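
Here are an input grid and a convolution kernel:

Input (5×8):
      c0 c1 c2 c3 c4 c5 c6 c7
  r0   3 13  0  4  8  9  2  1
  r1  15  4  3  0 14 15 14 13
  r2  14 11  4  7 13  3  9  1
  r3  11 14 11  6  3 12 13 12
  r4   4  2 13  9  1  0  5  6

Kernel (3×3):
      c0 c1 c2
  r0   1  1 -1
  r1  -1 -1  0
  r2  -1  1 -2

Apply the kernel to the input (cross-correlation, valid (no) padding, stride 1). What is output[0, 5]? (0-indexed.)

-15

The receptive field on the input at this output position is [9 2 1 / 15 14 13 / 3 9 1]. Elementwise product with the kernel and sum: 9·1 + 2·1 + 1·-1 + 15·-1 + 14·-1 + 3·-1 + 9·1 + 1·-2.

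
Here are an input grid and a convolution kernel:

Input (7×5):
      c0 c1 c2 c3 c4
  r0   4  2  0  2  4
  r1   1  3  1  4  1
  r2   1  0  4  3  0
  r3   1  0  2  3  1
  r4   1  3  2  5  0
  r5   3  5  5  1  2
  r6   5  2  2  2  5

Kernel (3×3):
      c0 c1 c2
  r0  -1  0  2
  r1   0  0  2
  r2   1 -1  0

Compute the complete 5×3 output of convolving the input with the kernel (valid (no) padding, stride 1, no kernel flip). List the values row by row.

Output[0,0]: The receptive field on the input at this output position is [4 2 0 / 1 3 1 / 1 0 4]. Elementwise product with the kernel and sum: 4·-1 + 0·2 + 1·2 + 1·1 + 0·-1.
Output[0,1]: The receptive field on the input at this output position is [2 0 2 / 3 1 4 / 0 4 3]. Elementwise product with the kernel and sum: 2·-1 + 2·2 + 4·2 + 0·1 + 4·-1.

-1 6 11
10 9 0
9 13 -5
5 16 4
16 9 2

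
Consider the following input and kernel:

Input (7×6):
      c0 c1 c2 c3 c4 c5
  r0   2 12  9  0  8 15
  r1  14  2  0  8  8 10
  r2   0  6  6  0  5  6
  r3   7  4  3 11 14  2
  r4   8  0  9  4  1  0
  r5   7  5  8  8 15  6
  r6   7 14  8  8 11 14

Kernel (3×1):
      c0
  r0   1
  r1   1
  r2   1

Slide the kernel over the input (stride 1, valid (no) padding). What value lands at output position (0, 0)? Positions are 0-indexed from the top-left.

16

The receptive field on the input at this output position is [2 / 14 / 0]. Elementwise product with the kernel and sum: 2·1 + 14·1 + 0·1.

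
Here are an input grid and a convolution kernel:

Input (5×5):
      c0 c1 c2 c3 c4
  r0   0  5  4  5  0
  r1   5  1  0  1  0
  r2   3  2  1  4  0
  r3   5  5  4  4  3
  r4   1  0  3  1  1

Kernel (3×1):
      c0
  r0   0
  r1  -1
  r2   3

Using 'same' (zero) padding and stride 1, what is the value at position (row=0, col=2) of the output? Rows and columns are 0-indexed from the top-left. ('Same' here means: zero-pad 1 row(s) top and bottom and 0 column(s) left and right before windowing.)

-4

The receptive field on the zero-padded input at this output position is [0 / 4 / 0]. Elementwise product with the kernel and sum: 4·-1 + 0·3.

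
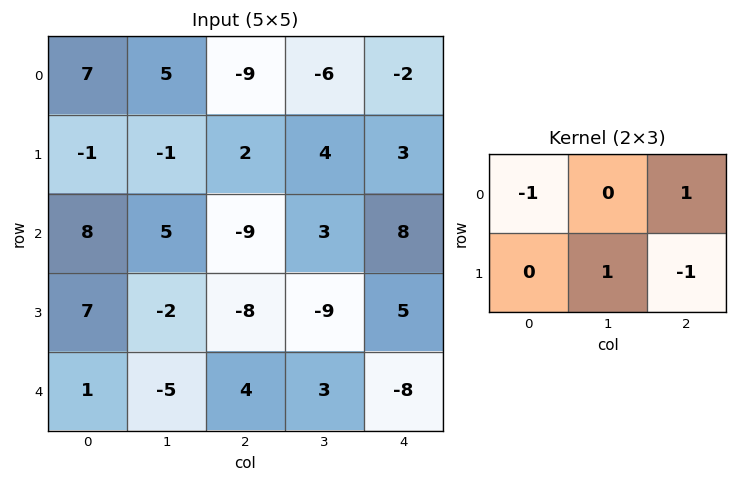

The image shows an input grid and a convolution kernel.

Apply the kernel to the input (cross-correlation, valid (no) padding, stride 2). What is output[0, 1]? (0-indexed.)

The receptive field on the input at this output position is [-9 -6 -2 / 2 4 3]. Elementwise product with the kernel and sum: -9·-1 + -2·1 + 4·1 + 3·-1.

8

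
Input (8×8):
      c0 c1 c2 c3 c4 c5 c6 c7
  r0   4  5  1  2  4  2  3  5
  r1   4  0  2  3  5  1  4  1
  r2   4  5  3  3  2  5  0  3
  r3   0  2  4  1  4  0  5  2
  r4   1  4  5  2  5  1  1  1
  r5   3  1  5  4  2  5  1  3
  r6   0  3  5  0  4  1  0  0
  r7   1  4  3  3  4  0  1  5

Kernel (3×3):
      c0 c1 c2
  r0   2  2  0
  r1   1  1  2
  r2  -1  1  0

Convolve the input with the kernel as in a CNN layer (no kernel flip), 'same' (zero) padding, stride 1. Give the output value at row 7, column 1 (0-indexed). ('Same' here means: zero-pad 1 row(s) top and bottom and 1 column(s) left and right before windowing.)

The receptive field on the zero-padded input at this output position is [0 3 5 / 1 4 3 / 0 0 0]. Elementwise product with the kernel and sum: 0·2 + 3·2 + 1·1 + 4·1 + 3·2 + 0·-1 + 0·1.

17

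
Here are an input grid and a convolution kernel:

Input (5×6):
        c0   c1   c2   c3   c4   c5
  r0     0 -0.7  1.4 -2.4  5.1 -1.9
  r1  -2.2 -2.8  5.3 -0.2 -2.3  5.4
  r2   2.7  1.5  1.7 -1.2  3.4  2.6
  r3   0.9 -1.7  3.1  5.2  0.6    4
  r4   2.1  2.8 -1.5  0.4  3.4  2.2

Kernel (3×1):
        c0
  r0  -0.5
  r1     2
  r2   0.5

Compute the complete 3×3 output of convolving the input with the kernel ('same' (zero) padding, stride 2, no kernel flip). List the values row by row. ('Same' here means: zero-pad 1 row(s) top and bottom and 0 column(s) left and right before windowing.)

Output[0,0]: The receptive field on the zero-padded input at this output position is [0 / 0 / -2.2]. Elementwise product with the kernel and sum: 0·-0.5 + 0·2 + -2.2·0.5.
Output[0,1]: The receptive field on the zero-padded input at this output position is [0 / 1.4 / 5.3]. Elementwise product with the kernel and sum: 0·-0.5 + 1.4·2 + 5.3·0.5.

-1.1 5.45 9.05
6.95 2.3 8.25
3.75 -4.55 6.5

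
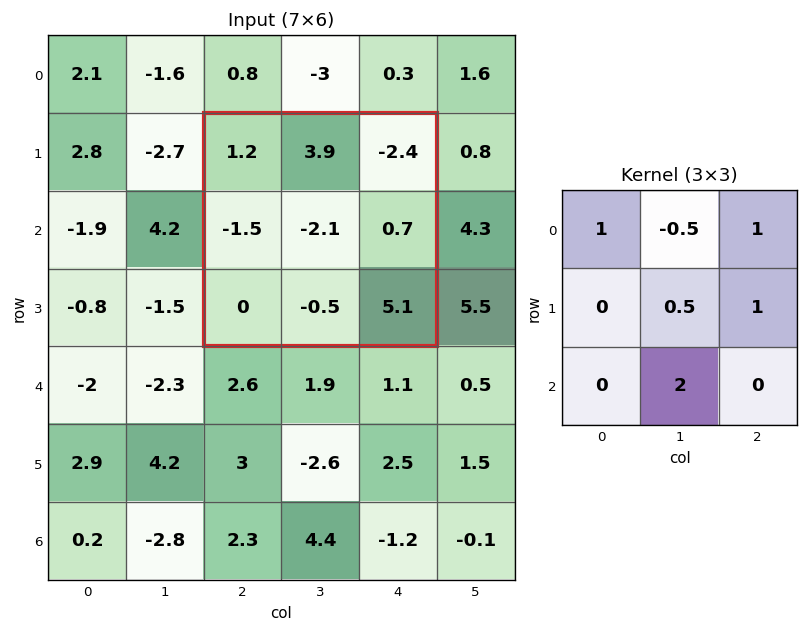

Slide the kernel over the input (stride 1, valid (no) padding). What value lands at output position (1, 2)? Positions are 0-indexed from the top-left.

-4.5

The receptive field on the input at this output position is [1.2 3.9 -2.4 / -1.5 -2.1 0.7 / 0 -0.5 5.1]. Elementwise product with the kernel and sum: 1.2·1 + 3.9·-0.5 + -2.4·1 + -2.1·0.5 + 0.7·1 + -0.5·2.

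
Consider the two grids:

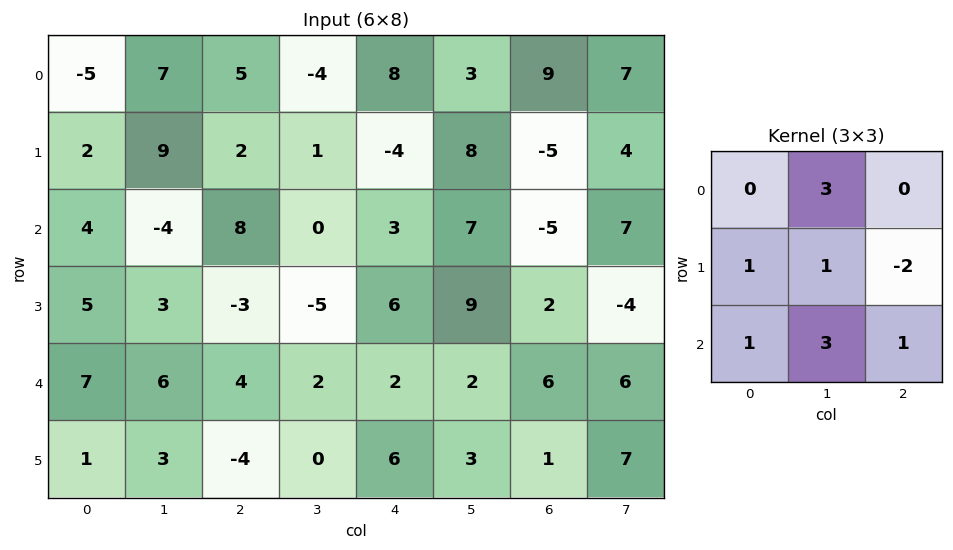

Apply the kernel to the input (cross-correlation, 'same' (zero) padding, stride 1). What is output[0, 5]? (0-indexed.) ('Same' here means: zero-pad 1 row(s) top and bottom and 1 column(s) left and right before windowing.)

The receptive field on the zero-padded input at this output position is [0 0 0 / 8 3 9 / -4 8 -5]. Elementwise product with the kernel and sum: 0·3 + 8·1 + 3·1 + 9·-2 + -4·1 + 8·3 + -5·1.

8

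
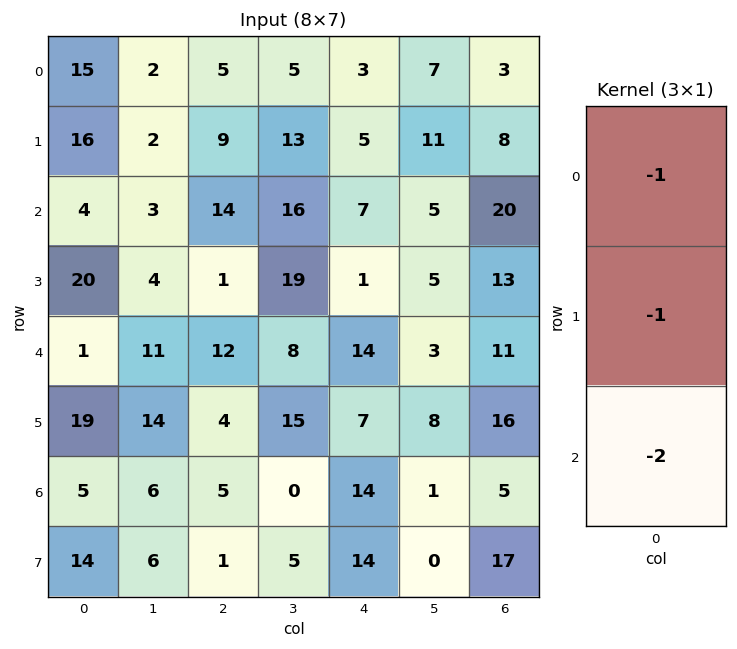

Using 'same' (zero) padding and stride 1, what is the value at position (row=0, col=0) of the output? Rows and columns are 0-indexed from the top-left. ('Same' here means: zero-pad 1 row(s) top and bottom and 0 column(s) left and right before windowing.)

-47

The receptive field on the zero-padded input at this output position is [0 / 15 / 16]. Elementwise product with the kernel and sum: 0·-1 + 15·-1 + 16·-2.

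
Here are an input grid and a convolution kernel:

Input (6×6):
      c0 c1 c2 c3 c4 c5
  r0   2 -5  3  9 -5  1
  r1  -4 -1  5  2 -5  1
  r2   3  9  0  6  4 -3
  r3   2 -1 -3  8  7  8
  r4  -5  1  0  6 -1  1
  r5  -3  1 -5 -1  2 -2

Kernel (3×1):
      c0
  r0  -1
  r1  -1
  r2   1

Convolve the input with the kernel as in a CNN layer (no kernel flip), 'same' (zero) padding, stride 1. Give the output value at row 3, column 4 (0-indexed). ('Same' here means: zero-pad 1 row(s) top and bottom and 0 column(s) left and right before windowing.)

The receptive field on the zero-padded input at this output position is [4 / 7 / -1]. Elementwise product with the kernel and sum: 4·-1 + 7·-1 + -1·1.

-12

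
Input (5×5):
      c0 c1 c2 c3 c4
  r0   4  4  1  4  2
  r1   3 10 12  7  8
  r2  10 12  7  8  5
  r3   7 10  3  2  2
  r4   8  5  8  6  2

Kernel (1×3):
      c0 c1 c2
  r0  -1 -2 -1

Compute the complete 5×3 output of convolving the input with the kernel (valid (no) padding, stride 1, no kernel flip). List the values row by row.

-13 -10 -11
-35 -41 -34
-41 -34 -28
-30 -18 -9
-26 -27 -22

Output[0,0]: The receptive field on the input at this output position is [4 4 1]. Elementwise product with the kernel and sum: 4·-1 + 4·-2 + 1·-1.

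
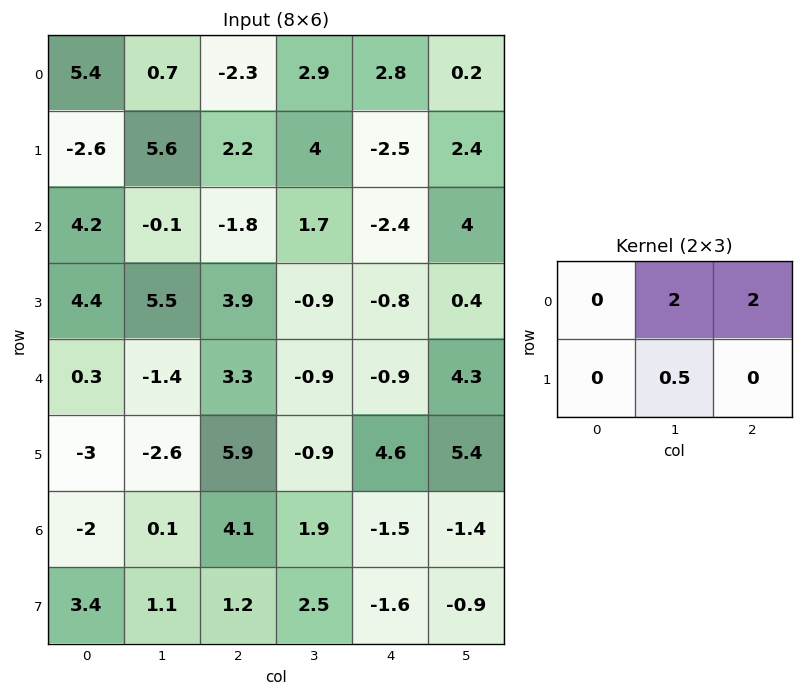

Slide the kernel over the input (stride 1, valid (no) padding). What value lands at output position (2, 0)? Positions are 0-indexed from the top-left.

The receptive field on the input at this output position is [4.2 -0.1 -1.8 / 4.4 5.5 3.9]. Elementwise product with the kernel and sum: -0.1·2 + -1.8·2 + 5.5·0.5.

-1.05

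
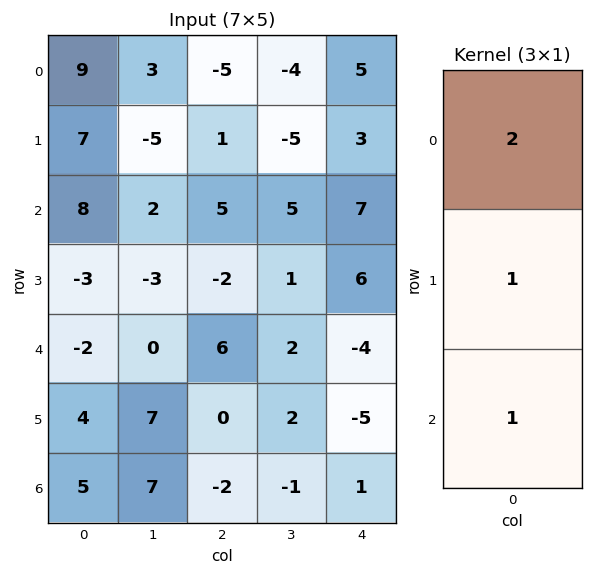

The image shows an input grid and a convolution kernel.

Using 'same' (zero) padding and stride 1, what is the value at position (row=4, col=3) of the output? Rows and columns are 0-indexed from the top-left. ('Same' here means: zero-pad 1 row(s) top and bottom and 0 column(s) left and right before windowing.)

6

The receptive field on the zero-padded input at this output position is [1 / 2 / 2]. Elementwise product with the kernel and sum: 1·2 + 2·1 + 2·1.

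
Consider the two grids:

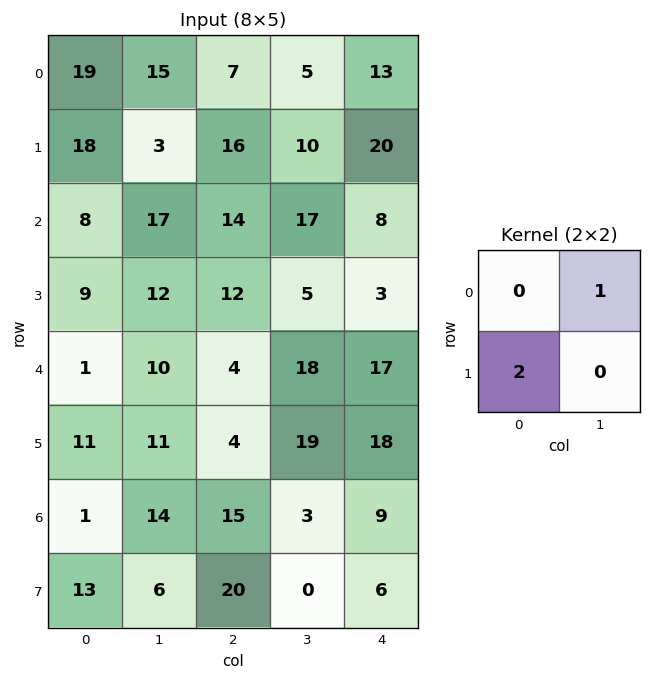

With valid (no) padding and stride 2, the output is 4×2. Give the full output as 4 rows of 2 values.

Output[0,0]: The receptive field on the input at this output position is [19 15 / 18 3]. Elementwise product with the kernel and sum: 15·1 + 18·2.

51 37
35 41
32 26
40 43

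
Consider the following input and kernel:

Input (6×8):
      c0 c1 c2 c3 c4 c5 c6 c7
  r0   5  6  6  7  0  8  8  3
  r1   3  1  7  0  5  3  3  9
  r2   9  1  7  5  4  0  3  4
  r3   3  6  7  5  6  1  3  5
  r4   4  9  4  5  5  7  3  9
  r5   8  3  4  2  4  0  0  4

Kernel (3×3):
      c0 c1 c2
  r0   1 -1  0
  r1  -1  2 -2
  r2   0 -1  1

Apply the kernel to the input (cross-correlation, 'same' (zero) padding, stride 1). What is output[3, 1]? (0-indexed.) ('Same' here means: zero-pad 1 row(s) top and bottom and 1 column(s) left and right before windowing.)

-2

The receptive field on the zero-padded input at this output position is [9 1 7 / 3 6 7 / 4 9 4]. Elementwise product with the kernel and sum: 9·1 + 1·-1 + 3·-1 + 6·2 + 7·-2 + 9·-1 + 4·1.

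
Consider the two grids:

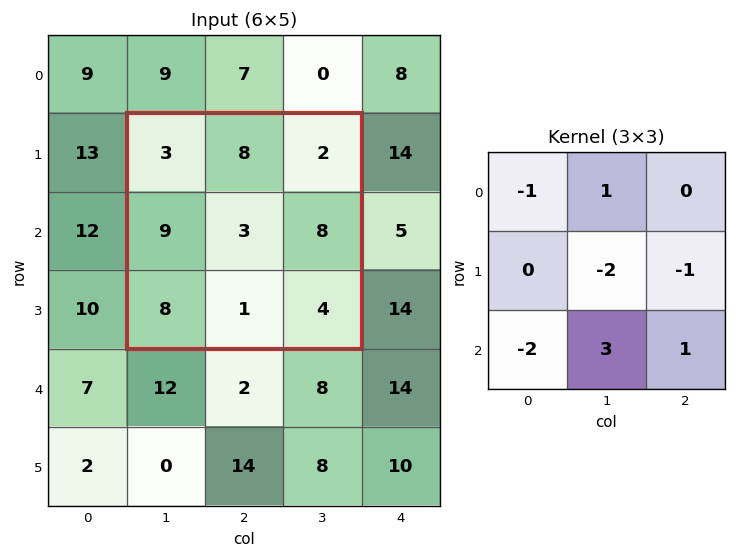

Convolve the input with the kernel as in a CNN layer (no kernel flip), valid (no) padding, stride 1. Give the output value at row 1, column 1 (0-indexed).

The receptive field on the input at this output position is [3 8 2 / 9 3 8 / 8 1 4]. Elementwise product with the kernel and sum: 3·-1 + 8·1 + 3·-2 + 8·-1 + 8·-2 + 1·3 + 4·1.

-18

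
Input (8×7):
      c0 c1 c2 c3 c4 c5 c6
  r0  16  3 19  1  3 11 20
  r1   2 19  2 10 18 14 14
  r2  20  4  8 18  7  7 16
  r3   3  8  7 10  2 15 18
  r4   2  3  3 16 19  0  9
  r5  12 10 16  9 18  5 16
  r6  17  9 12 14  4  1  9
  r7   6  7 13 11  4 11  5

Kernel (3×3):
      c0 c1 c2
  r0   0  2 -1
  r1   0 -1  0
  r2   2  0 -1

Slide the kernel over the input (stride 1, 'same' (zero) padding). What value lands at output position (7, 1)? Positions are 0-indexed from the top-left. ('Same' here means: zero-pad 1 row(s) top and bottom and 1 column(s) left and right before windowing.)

The receptive field on the zero-padded input at this output position is [17 9 12 / 6 7 13 / 0 0 0]. Elementwise product with the kernel and sum: 9·2 + 12·-1 + 7·-1 + 0·2 + 0·-1.

-1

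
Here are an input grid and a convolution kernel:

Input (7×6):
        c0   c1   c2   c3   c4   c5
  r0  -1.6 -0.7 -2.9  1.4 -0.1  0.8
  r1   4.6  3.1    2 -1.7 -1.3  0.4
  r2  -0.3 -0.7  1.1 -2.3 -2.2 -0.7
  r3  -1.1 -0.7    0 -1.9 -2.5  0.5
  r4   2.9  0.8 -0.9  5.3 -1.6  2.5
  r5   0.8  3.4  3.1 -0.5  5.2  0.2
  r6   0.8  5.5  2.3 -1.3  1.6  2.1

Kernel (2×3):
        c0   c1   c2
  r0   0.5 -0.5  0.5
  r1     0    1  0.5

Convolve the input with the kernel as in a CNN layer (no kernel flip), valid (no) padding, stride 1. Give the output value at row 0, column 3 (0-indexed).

0.05

The receptive field on the input at this output position is [1.4 -0.1 0.8 / -1.7 -1.3 0.4]. Elementwise product with the kernel and sum: 1.4·0.5 + -0.1·-0.5 + 0.8·0.5 + -1.3·1 + 0.4·0.5.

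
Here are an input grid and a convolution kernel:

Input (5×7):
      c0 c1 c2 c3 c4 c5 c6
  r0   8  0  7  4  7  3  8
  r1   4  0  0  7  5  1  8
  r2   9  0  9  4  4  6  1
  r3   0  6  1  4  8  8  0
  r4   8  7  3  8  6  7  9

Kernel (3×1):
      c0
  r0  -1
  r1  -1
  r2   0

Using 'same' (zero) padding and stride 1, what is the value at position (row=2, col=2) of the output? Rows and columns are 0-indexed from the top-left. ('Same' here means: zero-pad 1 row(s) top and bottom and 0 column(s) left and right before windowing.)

The receptive field on the zero-padded input at this output position is [0 / 9 / 1]. Elementwise product with the kernel and sum: 0·-1 + 9·-1.

-9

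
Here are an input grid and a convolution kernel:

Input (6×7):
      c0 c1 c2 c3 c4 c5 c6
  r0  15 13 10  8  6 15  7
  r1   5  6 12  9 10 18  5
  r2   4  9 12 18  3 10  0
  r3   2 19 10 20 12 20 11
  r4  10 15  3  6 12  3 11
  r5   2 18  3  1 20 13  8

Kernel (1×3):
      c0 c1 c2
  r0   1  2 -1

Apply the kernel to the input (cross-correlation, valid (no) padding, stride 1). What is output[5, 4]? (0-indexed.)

38

The receptive field on the input at this output position is [20 13 8]. Elementwise product with the kernel and sum: 20·1 + 13·2 + 8·-1.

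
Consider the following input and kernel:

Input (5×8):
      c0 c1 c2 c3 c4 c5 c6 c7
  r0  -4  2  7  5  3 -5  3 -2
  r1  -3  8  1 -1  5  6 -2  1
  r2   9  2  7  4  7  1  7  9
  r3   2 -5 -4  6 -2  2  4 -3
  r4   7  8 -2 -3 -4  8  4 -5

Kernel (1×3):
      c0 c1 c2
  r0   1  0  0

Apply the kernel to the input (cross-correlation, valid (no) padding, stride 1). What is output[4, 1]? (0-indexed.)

8

The receptive field on the input at this output position is [8 -2 -3]. Elementwise product with the kernel and sum: 8·1.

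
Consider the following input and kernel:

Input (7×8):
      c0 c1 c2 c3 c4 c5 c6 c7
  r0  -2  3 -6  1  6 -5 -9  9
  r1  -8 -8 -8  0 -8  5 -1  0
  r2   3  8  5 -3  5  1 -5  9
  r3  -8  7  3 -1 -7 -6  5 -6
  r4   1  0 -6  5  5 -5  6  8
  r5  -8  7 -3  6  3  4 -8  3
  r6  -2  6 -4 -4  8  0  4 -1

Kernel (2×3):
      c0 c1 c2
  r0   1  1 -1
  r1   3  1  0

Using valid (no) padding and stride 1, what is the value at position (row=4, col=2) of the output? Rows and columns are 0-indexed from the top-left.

The receptive field on the input at this output position is [-6 5 5 / -3 6 3]. Elementwise product with the kernel and sum: -6·1 + 5·1 + 5·-1 + -3·3 + 6·1.

-9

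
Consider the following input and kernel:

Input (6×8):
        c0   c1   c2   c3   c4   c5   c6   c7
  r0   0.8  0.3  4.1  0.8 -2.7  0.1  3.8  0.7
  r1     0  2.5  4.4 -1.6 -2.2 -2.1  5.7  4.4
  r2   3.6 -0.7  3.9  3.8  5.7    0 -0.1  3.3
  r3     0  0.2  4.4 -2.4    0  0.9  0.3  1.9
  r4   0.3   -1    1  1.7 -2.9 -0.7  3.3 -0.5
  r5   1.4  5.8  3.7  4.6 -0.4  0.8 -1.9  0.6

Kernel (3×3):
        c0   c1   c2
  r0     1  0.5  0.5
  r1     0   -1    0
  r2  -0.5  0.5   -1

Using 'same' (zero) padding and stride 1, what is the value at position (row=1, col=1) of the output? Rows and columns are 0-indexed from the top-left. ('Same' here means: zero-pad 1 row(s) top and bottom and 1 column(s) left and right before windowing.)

-5.55

The receptive field on the zero-padded input at this output position is [0.8 0.3 4.1 / 0 2.5 4.4 / 3.6 -0.7 3.9]. Elementwise product with the kernel and sum: 0.8·1 + 0.3·0.5 + 4.1·0.5 + 2.5·-1 + 3.6·-0.5 + -0.7·0.5 + 3.9·-1.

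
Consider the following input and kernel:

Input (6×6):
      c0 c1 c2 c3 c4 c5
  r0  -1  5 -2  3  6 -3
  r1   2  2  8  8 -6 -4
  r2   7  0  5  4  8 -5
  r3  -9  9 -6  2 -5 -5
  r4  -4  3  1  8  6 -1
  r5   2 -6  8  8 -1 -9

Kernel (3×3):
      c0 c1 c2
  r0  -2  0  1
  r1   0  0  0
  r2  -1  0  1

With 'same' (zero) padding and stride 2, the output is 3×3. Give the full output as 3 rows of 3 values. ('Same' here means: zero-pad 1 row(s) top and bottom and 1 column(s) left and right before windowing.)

2 6 -12
11 -3 -27
3 -2 -26

Output[0,0]: The receptive field on the zero-padded input at this output position is [0 0 0 / 0 -1 5 / 0 2 2]. Elementwise product with the kernel and sum: 0·-2 + 0·1 + 0·-1 + 2·1.
Output[0,1]: The receptive field on the zero-padded input at this output position is [0 0 0 / 5 -2 3 / 2 8 8]. Elementwise product with the kernel and sum: 0·-2 + 0·1 + 2·-1 + 8·1.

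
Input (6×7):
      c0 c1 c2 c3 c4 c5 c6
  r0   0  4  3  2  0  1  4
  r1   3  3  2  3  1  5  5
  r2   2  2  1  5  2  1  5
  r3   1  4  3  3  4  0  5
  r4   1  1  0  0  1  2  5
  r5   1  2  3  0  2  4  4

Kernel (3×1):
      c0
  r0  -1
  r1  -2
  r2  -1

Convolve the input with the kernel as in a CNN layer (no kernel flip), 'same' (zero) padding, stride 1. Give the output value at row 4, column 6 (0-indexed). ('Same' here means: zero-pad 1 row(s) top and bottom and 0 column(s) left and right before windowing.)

-19

The receptive field on the zero-padded input at this output position is [5 / 5 / 4]. Elementwise product with the kernel and sum: 5·-1 + 5·-2 + 4·-1.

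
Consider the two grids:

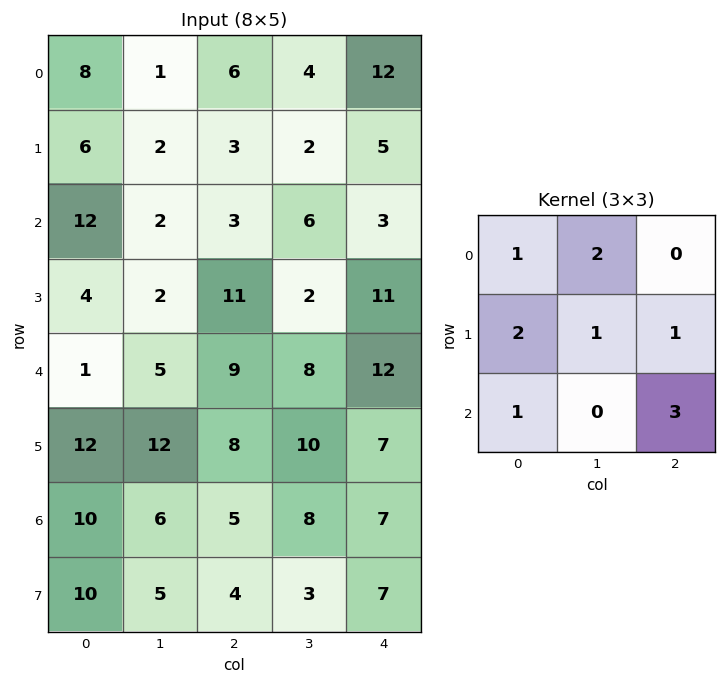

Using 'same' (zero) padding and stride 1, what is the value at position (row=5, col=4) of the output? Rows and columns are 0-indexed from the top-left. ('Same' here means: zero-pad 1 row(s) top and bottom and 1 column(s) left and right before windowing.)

The receptive field on the zero-padded input at this output position is [8 12 0 / 10 7 0 / 8 7 0]. Elementwise product with the kernel and sum: 8·1 + 12·2 + 10·2 + 7·1 + 0·1 + 8·1 + 0·3.

67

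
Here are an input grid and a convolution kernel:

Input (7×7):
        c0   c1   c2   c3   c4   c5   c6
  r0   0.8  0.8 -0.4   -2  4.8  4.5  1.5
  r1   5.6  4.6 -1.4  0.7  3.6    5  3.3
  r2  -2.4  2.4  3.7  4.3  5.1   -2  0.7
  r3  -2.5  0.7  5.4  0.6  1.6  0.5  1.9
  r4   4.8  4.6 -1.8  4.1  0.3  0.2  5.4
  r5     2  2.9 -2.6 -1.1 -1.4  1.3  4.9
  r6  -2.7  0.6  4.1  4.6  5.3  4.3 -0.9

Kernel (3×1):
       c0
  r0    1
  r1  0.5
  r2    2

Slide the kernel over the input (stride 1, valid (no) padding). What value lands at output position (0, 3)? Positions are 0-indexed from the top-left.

The receptive field on the input at this output position is [-2 / 0.7 / 4.3]. Elementwise product with the kernel and sum: -2·1 + 0.7·0.5 + 4.3·2.

6.95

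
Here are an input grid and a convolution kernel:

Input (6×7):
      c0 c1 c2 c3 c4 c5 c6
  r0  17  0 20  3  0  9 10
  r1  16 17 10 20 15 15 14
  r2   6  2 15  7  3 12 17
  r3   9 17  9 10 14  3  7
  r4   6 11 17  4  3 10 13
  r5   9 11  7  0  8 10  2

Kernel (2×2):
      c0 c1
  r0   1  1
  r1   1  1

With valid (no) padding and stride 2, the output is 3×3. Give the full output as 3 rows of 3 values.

50 53 39
34 41 32
37 28 31

Output[0,0]: The receptive field on the input at this output position is [17 0 / 16 17]. Elementwise product with the kernel and sum: 17·1 + 0·1 + 16·1 + 17·1.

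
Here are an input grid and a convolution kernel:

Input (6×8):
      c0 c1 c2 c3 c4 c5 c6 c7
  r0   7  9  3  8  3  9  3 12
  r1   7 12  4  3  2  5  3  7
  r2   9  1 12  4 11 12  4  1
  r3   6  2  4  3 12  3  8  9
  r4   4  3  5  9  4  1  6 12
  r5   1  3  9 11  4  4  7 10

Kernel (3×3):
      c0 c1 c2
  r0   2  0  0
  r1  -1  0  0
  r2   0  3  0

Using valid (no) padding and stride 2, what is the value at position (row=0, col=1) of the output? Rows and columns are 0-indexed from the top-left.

14

The receptive field on the input at this output position is [3 8 3 / 4 3 2 / 12 4 11]. Elementwise product with the kernel and sum: 3·2 + 4·-1 + 4·3.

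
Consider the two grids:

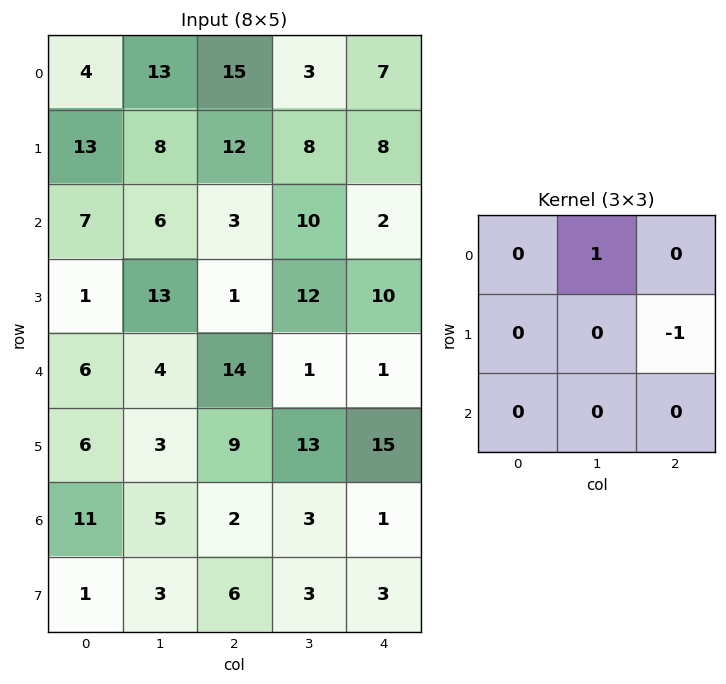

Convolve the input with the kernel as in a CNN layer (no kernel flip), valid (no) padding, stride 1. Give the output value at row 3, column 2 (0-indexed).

11

The receptive field on the input at this output position is [1 12 10 / 14 1 1 / 9 13 15]. Elementwise product with the kernel and sum: 12·1 + 1·-1.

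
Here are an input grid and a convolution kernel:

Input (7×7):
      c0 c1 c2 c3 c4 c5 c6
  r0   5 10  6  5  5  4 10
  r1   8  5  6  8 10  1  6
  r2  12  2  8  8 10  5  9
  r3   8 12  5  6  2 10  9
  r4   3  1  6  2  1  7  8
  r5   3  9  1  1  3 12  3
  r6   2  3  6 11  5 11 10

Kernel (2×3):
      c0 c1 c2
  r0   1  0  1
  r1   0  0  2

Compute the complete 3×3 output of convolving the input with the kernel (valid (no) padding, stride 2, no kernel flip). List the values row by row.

23 31 27
30 22 37
11 13 15

Output[0,0]: The receptive field on the input at this output position is [5 10 6 / 8 5 6]. Elementwise product with the kernel and sum: 5·1 + 6·1 + 6·2.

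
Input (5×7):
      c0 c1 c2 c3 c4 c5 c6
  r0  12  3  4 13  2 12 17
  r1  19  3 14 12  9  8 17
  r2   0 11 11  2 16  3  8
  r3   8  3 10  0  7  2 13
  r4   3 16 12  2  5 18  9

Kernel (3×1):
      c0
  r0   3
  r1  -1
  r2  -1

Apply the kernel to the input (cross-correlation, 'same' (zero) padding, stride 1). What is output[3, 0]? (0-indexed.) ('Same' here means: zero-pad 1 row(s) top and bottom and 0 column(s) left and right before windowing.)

-11

The receptive field on the zero-padded input at this output position is [0 / 8 / 3]. Elementwise product with the kernel and sum: 0·3 + 8·-1 + 3·-1.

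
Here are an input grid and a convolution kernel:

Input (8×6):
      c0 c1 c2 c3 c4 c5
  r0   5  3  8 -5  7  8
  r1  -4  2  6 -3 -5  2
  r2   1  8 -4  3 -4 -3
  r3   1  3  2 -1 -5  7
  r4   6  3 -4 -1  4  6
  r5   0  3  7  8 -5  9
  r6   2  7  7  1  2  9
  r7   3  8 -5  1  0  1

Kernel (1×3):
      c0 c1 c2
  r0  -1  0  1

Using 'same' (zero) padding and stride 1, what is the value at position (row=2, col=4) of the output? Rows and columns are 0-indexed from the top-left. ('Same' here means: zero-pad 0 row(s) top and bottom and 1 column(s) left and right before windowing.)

-6

The receptive field on the zero-padded input at this output position is [3 -4 -3]. Elementwise product with the kernel and sum: 3·-1 + -3·1.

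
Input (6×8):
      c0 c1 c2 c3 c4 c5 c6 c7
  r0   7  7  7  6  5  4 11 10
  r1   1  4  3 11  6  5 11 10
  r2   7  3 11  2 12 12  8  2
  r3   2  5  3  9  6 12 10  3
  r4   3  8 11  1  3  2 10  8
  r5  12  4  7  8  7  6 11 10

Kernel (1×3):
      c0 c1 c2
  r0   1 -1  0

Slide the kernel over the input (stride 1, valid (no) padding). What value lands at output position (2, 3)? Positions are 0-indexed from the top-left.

-10

The receptive field on the input at this output position is [2 12 12]. Elementwise product with the kernel and sum: 2·1 + 12·-1.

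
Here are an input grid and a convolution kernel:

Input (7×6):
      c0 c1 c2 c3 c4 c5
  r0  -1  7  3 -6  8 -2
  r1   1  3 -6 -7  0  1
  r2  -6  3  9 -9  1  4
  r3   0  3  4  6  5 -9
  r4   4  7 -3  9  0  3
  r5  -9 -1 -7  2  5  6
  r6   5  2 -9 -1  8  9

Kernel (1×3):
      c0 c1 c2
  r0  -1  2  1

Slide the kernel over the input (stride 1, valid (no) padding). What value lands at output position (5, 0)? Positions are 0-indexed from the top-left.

0

The receptive field on the input at this output position is [-9 -1 -7]. Elementwise product with the kernel and sum: -9·-1 + -1·2 + -7·1.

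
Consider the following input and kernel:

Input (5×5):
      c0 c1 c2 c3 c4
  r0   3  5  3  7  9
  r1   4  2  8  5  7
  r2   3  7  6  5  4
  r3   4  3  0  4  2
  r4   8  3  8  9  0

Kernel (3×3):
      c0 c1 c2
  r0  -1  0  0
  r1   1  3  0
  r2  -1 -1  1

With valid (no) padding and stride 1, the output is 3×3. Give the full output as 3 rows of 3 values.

Output[0,0]: The receptive field on the input at this output position is [3 5 3 / 4 2 8 / 3 7 6]. Elementwise product with the kernel and sum: 3·-1 + 4·1 + 2·3 + 3·-1 + 7·-1 + 6·1.

3 13 13
13 24 11
7 -6 -11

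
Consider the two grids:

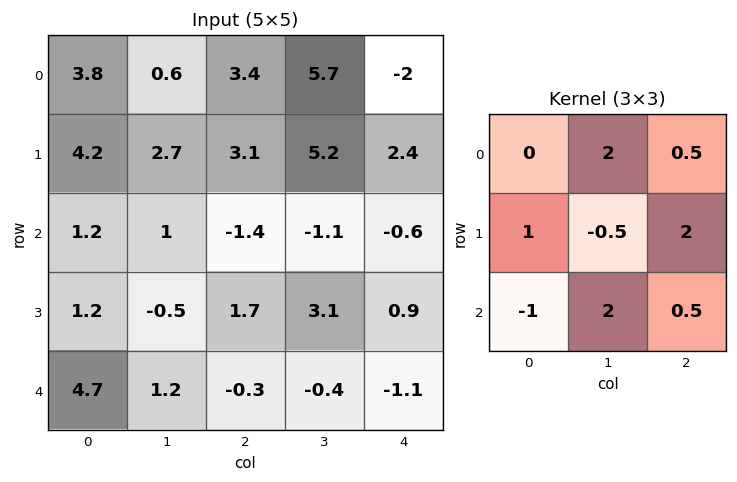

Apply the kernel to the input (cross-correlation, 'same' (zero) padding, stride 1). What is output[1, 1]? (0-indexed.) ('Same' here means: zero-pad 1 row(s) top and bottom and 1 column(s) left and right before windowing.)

The receptive field on the zero-padded input at this output position is [3.8 0.6 3.4 / 4.2 2.7 3.1 / 1.2 1 -1.4]. Elementwise product with the kernel and sum: 0.6·2 + 3.4·0.5 + 4.2·1 + 2.7·-0.5 + 3.1·2 + 1.2·-1 + 1·2 + -1.4·0.5.

12.05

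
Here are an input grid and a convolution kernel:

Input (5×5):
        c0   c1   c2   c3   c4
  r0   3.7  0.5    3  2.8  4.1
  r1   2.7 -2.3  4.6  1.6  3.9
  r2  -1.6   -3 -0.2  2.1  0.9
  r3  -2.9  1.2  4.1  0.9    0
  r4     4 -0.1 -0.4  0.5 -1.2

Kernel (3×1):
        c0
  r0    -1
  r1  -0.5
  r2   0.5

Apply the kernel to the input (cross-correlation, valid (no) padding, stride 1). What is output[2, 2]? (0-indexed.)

The receptive field on the input at this output position is [-0.2 / 4.1 / -0.4]. Elementwise product with the kernel and sum: -0.2·-1 + 4.1·-0.5 + -0.4·0.5.

-2.05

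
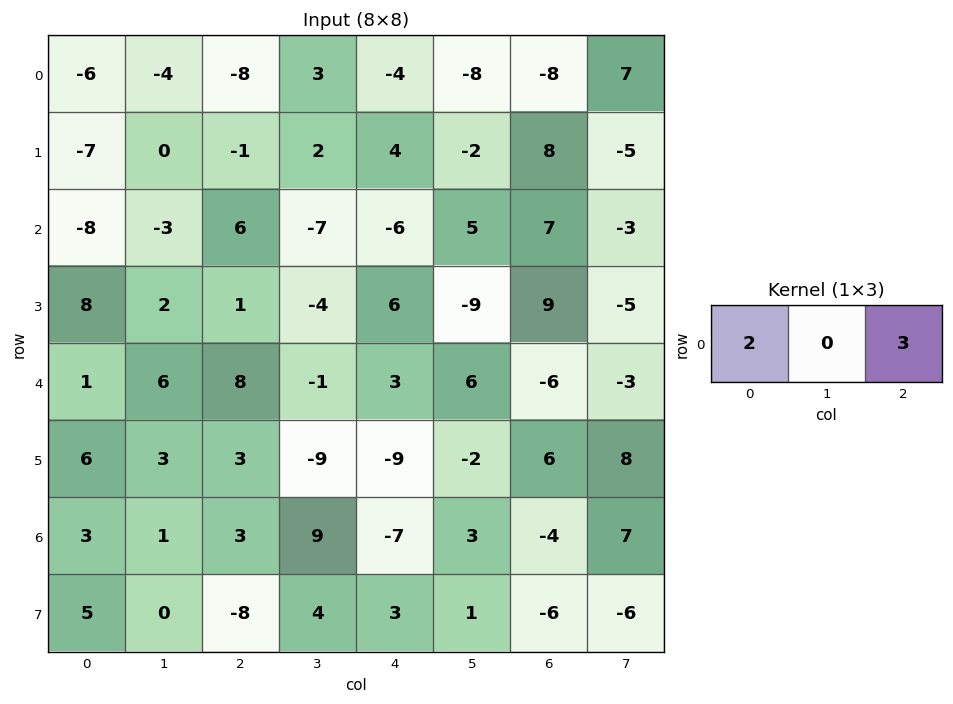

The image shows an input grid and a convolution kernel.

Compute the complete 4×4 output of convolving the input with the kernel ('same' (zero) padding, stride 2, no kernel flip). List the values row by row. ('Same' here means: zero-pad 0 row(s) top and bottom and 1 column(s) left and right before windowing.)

-12 1 -18 5
-9 -27 1 1
18 9 16 3
3 29 27 27

Output[0,0]: The receptive field on the zero-padded input at this output position is [0 -6 -4]. Elementwise product with the kernel and sum: 0·2 + -4·3.
Output[0,1]: The receptive field on the zero-padded input at this output position is [-4 -8 3]. Elementwise product with the kernel and sum: -4·2 + 3·3.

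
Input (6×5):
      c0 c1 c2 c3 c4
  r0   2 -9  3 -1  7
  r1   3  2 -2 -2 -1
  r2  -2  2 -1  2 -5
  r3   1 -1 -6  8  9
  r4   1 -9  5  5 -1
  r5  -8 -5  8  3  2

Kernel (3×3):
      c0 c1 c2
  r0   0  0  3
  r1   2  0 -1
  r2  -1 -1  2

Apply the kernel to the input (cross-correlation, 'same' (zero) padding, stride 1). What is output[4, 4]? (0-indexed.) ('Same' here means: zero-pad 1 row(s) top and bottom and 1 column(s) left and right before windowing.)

5

The receptive field on the zero-padded input at this output position is [8 9 0 / 5 -1 0 / 3 2 0]. Elementwise product with the kernel and sum: 0·3 + 5·2 + 0·-1 + 3·-1 + 2·-1 + 0·2.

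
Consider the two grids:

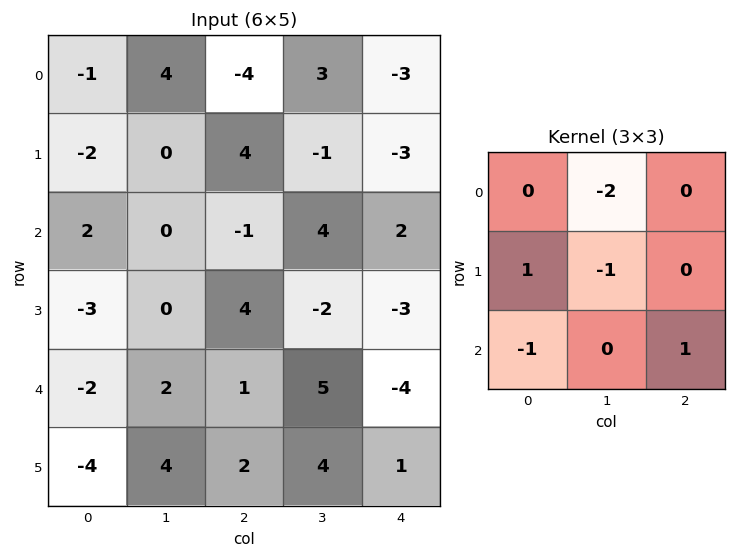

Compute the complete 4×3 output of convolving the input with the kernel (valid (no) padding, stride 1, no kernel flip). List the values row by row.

-13 8 2
9 -9 -10
0 1 -7
2 -7 -1

Output[0,0]: The receptive field on the input at this output position is [-1 4 -4 / -2 0 4 / 2 0 -1]. Elementwise product with the kernel and sum: 4·-2 + -2·1 + 0·-1 + 2·-1 + -1·1.
Output[0,1]: The receptive field on the input at this output position is [4 -4 3 / 0 4 -1 / 0 -1 4]. Elementwise product with the kernel and sum: -4·-2 + 0·1 + 4·-1 + 0·-1 + 4·1.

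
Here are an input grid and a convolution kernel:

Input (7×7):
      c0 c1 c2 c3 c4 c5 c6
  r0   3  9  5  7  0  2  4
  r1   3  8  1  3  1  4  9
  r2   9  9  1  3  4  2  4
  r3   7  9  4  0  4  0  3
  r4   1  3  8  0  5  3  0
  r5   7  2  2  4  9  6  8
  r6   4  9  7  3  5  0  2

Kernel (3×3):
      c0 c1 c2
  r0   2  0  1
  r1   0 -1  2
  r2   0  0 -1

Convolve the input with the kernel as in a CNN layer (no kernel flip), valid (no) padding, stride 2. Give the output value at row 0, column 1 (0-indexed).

5

The receptive field on the input at this output position is [5 7 0 / 1 3 1 / 1 3 4]. Elementwise product with the kernel and sum: 5·2 + 0·1 + 3·-1 + 1·2 + 4·-1.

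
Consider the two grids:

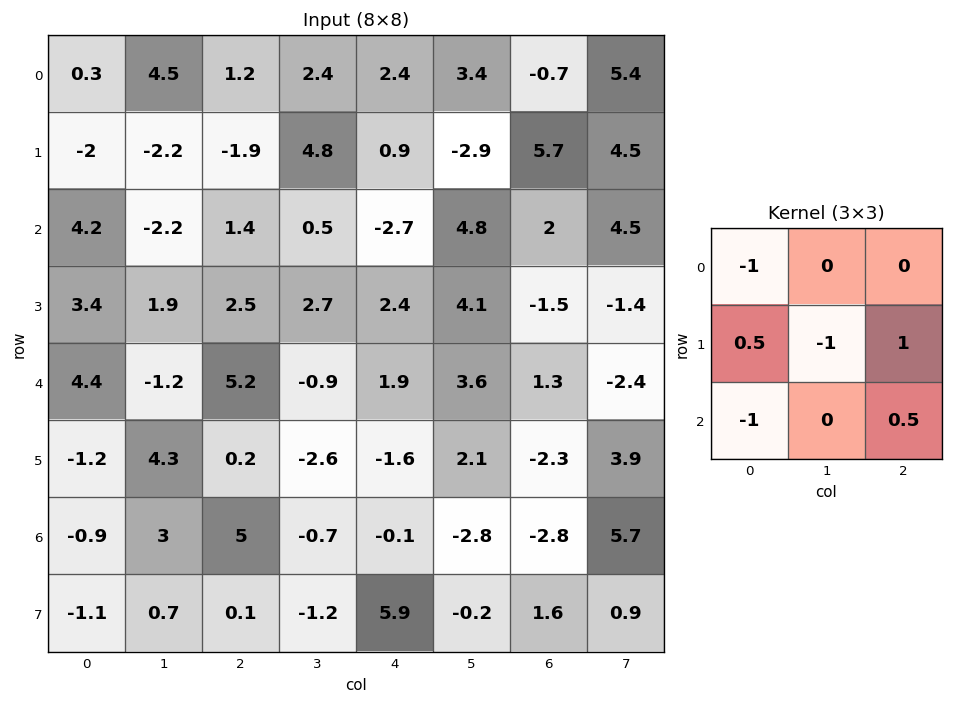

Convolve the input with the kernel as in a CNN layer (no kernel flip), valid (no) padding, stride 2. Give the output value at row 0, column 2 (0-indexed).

The receptive field on the input at this output position is [2.4 3.4 -0.7 / 0.9 -2.9 5.7 / -2.7 4.8 2]. Elementwise product with the kernel and sum: 2.4·-1 + 0.9·0.5 + -2.9·-1 + 5.7·1 + -2.7·-1 + 2·0.5.

10.35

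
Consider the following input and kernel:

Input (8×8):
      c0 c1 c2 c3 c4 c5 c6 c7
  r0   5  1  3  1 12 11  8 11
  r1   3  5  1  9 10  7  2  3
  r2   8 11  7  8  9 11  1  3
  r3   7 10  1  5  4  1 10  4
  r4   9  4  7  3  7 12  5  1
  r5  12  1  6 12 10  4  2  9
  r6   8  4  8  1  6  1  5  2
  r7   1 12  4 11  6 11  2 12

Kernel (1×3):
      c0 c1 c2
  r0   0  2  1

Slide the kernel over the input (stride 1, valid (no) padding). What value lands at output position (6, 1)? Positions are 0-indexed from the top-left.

17

The receptive field on the input at this output position is [4 8 1]. Elementwise product with the kernel and sum: 8·2 + 1·1.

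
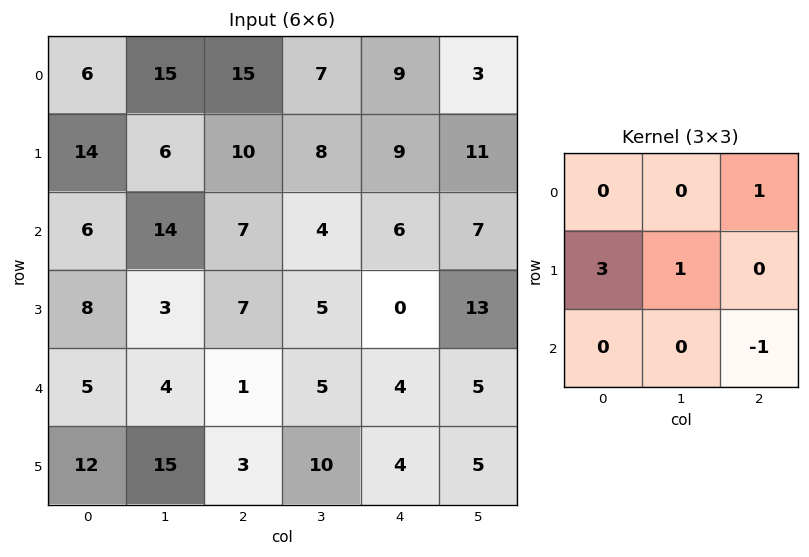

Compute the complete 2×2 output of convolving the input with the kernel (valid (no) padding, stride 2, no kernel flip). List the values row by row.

Output[0,0]: The receptive field on the input at this output position is [6 15 15 / 14 6 10 / 6 14 7]. Elementwise product with the kernel and sum: 15·1 + 14·3 + 6·1 + 7·-1.

56 41
33 28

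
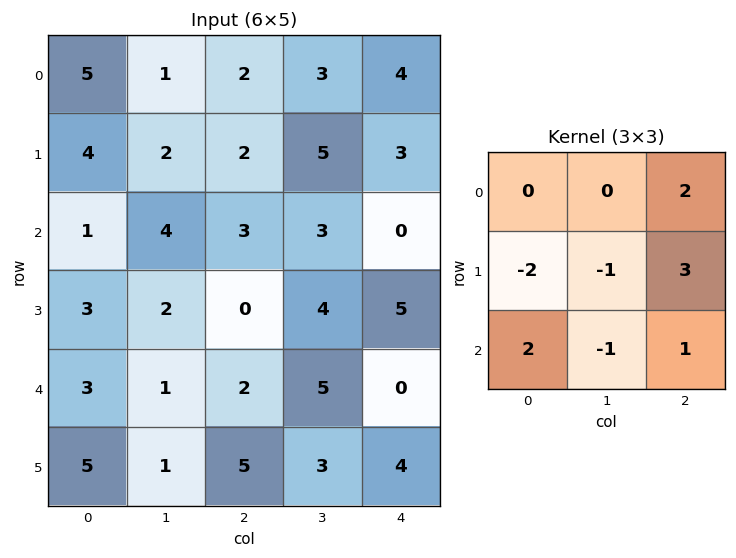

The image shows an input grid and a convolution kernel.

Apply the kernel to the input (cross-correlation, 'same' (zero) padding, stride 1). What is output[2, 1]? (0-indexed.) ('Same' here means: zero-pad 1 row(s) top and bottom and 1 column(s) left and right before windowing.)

11

The receptive field on the zero-padded input at this output position is [4 2 2 / 1 4 3 / 3 2 0]. Elementwise product with the kernel and sum: 2·2 + 1·-2 + 4·-1 + 3·3 + 3·2 + 2·-1 + 0·1.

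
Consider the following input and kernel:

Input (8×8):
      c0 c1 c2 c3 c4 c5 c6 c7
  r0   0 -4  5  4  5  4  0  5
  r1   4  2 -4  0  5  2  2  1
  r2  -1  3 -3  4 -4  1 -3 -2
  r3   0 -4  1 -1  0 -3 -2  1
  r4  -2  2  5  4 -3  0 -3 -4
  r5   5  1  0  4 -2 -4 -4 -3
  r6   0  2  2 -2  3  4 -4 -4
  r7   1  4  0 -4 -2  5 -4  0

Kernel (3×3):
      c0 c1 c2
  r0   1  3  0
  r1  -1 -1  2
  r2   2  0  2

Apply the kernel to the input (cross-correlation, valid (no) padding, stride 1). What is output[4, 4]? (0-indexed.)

-7

The receptive field on the input at this output position is [-3 0 -3 / -2 -4 -4 / 3 4 -4]. Elementwise product with the kernel and sum: -3·1 + 0·3 + -2·-1 + -4·-1 + -4·2 + 3·2 + -4·2.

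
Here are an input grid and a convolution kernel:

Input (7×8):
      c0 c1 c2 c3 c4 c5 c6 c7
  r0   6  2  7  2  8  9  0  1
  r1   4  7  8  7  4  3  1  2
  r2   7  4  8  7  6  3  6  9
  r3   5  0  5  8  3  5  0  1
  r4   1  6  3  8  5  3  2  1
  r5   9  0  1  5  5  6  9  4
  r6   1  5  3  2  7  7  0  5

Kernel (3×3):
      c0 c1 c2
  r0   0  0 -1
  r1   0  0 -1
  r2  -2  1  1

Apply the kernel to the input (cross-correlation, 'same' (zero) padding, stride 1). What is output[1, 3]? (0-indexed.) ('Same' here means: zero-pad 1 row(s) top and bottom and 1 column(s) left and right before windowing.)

-15

The receptive field on the zero-padded input at this output position is [7 2 8 / 8 7 4 / 8 7 6]. Elementwise product with the kernel and sum: 8·-1 + 4·-1 + 8·-2 + 7·1 + 6·1.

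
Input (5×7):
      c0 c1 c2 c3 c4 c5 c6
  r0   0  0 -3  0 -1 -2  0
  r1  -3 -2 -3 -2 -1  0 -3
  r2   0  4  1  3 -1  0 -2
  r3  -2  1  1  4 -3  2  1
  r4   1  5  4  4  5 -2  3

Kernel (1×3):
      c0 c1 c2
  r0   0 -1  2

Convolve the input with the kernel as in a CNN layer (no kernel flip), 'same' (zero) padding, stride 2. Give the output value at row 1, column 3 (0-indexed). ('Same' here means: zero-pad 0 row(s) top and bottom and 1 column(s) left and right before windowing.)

2

The receptive field on the zero-padded input at this output position is [0 -2 0]. Elementwise product with the kernel and sum: -2·-1 + 0·2.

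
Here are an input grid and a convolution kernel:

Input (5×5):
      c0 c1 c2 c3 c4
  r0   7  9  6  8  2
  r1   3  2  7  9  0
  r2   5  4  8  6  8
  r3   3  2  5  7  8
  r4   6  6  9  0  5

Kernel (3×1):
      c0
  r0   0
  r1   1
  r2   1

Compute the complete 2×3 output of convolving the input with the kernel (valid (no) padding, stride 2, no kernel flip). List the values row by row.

8 15 8
9 14 13

Output[0,0]: The receptive field on the input at this output position is [7 / 3 / 5]. Elementwise product with the kernel and sum: 3·1 + 5·1.
Output[0,1]: The receptive field on the input at this output position is [6 / 7 / 8]. Elementwise product with the kernel and sum: 7·1 + 8·1.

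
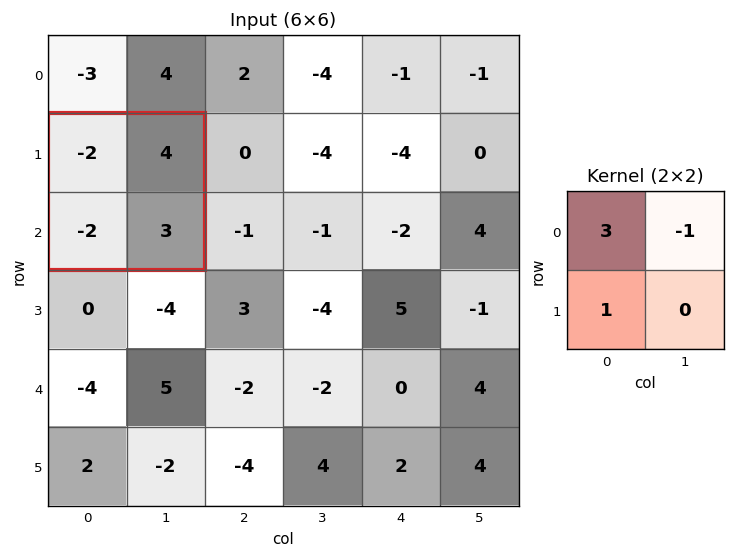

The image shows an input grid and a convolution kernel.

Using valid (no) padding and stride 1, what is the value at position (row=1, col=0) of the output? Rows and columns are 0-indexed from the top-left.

The receptive field on the input at this output position is [-2 4 / -2 3]. Elementwise product with the kernel and sum: -2·3 + 4·-1 + -2·1.

-12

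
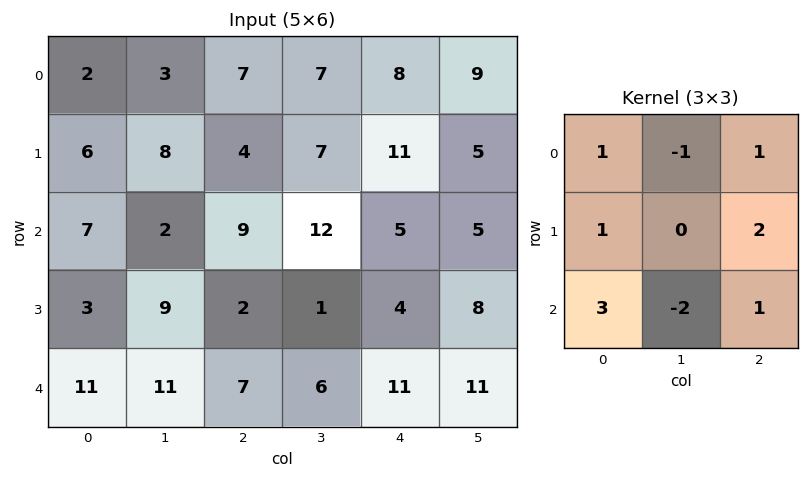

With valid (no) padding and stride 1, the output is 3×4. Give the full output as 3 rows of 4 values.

46 25 42 56
20 61 35 26
39 41 32 36

Output[0,0]: The receptive field on the input at this output position is [2 3 7 / 6 8 4 / 7 2 9]. Elementwise product with the kernel and sum: 2·1 + 3·-1 + 7·1 + 6·1 + 4·2 + 7·3 + 2·-2 + 9·1.
Output[0,1]: The receptive field on the input at this output position is [3 7 7 / 8 4 7 / 2 9 12]. Elementwise product with the kernel and sum: 3·1 + 7·-1 + 7·1 + 8·1 + 7·2 + 2·3 + 9·-2 + 12·1.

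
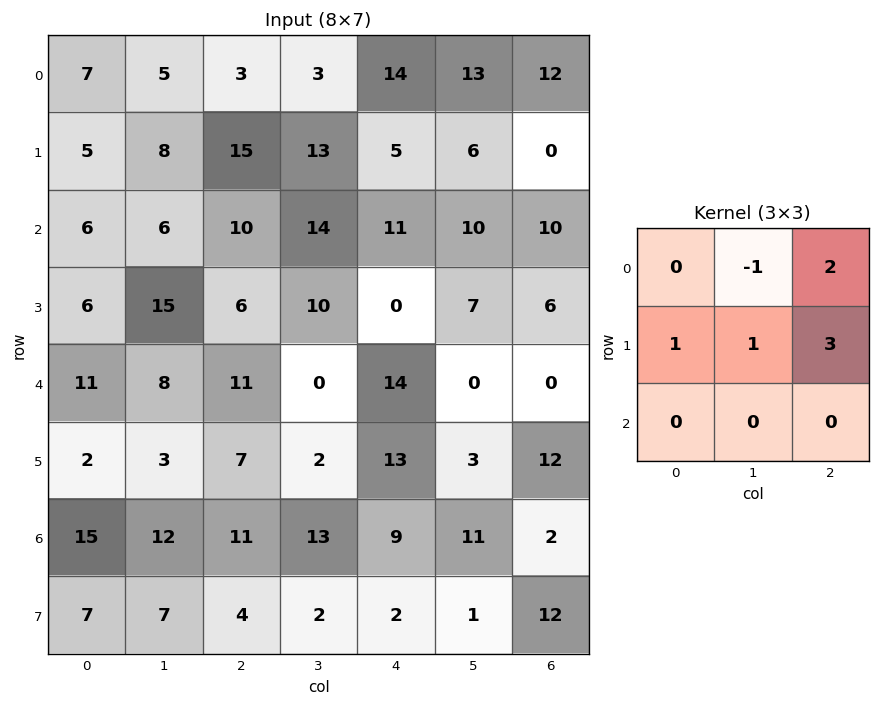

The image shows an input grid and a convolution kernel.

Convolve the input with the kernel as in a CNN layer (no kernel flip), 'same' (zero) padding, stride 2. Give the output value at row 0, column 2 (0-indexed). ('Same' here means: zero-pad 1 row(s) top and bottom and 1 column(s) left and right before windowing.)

56

The receptive field on the zero-padded input at this output position is [0 0 0 / 3 14 13 / 13 5 6]. Elementwise product with the kernel and sum: 0·-1 + 0·2 + 3·1 + 14·1 + 13·3.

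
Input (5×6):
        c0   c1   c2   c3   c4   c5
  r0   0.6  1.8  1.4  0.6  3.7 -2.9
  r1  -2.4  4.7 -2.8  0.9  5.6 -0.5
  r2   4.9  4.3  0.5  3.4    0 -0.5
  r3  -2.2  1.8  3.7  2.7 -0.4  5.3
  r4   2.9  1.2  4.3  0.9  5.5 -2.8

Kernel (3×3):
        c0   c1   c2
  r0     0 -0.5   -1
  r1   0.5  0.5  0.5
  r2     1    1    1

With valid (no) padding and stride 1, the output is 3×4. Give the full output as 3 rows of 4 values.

Output[0,0]: The receptive field on the input at this output position is [0.6 1.8 1.4 / -2.4 4.7 -2.8 / 4.9 4.3 0.5]. Elementwise product with the kernel and sum: 1.8·-0.5 + 1.4·-1 + -2.4·0.5 + 4.7·0.5 + -2.8·0.5 + 4.9·1 + 4.3·1 + 0.5·1.

7.15 8.3 1.75 6.95
8.6 12.8 1.9 6.75
7.4 6.85 12 7.9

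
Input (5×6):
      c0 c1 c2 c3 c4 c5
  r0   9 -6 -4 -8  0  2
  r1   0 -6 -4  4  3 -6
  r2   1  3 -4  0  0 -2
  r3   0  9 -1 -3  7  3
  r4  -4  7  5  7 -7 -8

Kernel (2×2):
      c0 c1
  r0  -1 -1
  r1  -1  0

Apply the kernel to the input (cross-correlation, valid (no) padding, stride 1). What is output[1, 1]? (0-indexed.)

The receptive field on the input at this output position is [-6 -4 / 3 -4]. Elementwise product with the kernel and sum: -6·-1 + -4·-1 + 3·-1.

7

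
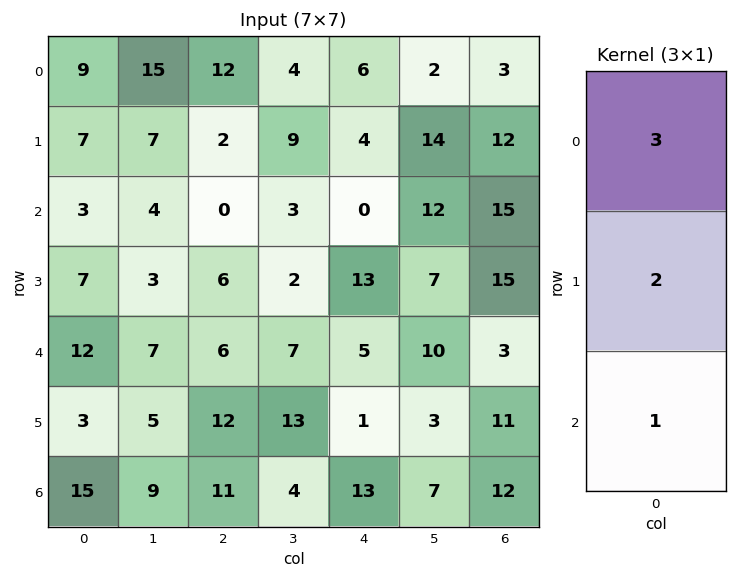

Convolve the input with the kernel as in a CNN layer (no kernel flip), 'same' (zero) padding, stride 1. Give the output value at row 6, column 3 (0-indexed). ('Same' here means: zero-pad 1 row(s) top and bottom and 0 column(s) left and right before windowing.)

The receptive field on the zero-padded input at this output position is [13 / 4 / 0]. Elementwise product with the kernel and sum: 13·3 + 4·2 + 0·1.

47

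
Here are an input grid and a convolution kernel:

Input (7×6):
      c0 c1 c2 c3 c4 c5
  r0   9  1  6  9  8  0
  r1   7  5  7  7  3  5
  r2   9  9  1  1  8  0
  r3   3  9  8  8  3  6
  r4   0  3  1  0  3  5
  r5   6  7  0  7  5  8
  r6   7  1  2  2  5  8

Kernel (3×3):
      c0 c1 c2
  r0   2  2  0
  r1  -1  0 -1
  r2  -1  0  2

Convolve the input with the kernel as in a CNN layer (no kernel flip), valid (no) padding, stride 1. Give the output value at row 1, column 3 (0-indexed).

The receptive field on the input at this output position is [7 3 5 / 1 8 0 / 8 3 6]. Elementwise product with the kernel and sum: 7·2 + 3·2 + 1·-1 + 0·-1 + 8·-1 + 6·2.

23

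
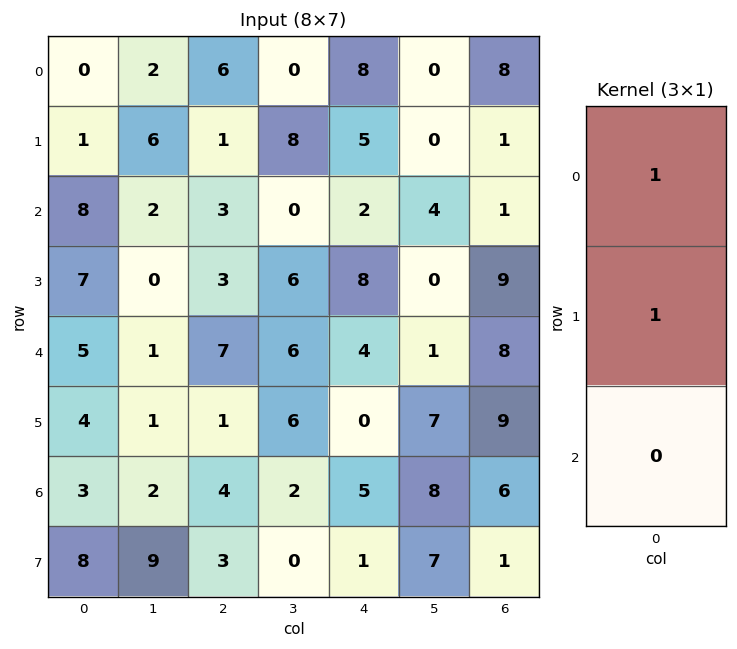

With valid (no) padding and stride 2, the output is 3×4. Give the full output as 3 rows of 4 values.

1 7 13 9
15 6 10 10
9 8 4 17

Output[0,0]: The receptive field on the input at this output position is [0 / 1 / 8]. Elementwise product with the kernel and sum: 0·1 + 1·1.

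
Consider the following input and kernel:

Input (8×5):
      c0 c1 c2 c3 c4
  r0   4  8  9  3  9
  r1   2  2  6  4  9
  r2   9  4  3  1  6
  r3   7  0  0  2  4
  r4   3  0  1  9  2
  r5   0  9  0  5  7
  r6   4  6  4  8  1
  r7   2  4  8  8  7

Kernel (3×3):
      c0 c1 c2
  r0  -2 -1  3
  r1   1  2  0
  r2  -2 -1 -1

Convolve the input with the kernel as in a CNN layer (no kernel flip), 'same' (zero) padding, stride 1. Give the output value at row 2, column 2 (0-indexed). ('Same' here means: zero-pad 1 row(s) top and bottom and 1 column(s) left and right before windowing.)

The receptive field on the zero-padded input at this output position is [2 6 4 / 4 3 1 / 0 0 2]. Elementwise product with the kernel and sum: 2·-2 + 6·-1 + 4·3 + 4·1 + 3·2 + 0·-2 + 0·-1 + 2·-1.

10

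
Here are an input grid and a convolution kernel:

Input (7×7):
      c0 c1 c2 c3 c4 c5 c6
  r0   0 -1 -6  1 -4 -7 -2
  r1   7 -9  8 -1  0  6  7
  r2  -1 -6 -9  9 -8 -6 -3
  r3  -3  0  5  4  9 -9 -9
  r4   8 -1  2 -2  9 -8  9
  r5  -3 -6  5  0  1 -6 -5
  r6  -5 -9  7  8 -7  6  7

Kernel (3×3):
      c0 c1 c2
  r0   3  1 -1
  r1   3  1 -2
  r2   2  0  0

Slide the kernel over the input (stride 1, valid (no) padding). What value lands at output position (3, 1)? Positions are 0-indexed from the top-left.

The receptive field on the input at this output position is [0 5 4 / -1 2 -2 / -6 5 0]. Elementwise product with the kernel and sum: 0·3 + 5·1 + 4·-1 + -1·3 + 2·1 + -2·-2 + -6·2.

-8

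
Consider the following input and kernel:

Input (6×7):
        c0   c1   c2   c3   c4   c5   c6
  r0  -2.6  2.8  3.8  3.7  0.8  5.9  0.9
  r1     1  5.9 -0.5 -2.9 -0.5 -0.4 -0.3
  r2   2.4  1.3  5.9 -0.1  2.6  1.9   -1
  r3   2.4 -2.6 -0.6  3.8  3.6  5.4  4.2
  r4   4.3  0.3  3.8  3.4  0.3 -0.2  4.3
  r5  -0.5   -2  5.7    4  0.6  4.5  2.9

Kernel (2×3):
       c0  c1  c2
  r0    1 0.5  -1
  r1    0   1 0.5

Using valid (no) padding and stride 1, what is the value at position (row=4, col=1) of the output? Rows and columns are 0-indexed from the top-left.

The receptive field on the input at this output position is [0.3 3.8 3.4 / -2 5.7 4]. Elementwise product with the kernel and sum: 0.3·1 + 3.8·0.5 + 3.4·-1 + 5.7·1 + 4·0.5.

6.5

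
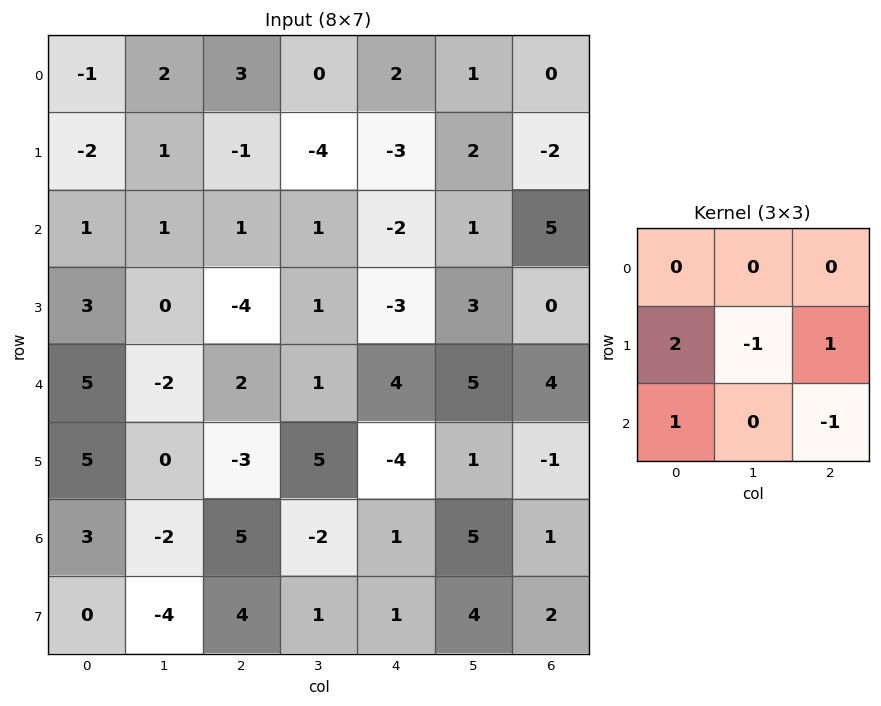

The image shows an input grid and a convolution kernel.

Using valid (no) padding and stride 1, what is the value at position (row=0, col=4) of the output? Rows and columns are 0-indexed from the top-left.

The receptive field on the input at this output position is [2 1 0 / -3 2 -2 / -2 1 5]. Elementwise product with the kernel and sum: -3·2 + 2·-1 + -2·1 + -2·1 + 5·-1.

-17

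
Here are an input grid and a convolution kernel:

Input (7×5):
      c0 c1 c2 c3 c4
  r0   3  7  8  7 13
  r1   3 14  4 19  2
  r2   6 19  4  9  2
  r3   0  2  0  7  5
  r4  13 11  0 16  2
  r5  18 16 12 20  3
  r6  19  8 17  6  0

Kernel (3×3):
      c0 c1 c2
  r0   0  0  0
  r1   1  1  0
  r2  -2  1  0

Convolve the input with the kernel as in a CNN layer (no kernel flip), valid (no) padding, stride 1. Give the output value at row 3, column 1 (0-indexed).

-9

The receptive field on the input at this output position is [2 0 7 / 11 0 16 / 16 12 20]. Elementwise product with the kernel and sum: 11·1 + 0·1 + 16·-2 + 12·1.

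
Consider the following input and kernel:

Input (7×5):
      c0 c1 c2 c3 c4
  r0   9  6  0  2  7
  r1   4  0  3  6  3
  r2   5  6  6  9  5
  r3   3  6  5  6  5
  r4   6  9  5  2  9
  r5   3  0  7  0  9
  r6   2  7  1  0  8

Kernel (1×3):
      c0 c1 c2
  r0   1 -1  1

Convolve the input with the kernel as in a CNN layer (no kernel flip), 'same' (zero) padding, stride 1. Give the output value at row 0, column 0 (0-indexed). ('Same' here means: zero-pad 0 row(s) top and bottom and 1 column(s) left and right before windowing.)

The receptive field on the zero-padded input at this output position is [0 9 6]. Elementwise product with the kernel and sum: 0·1 + 9·-1 + 6·1.

-3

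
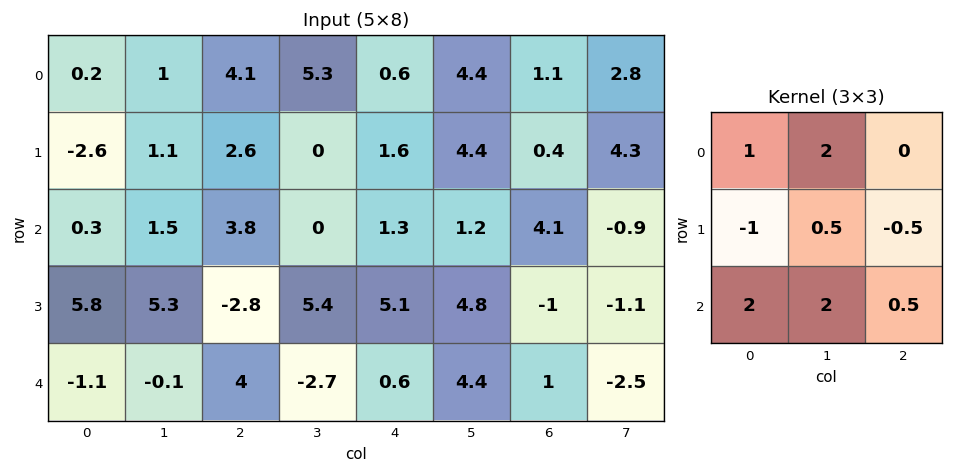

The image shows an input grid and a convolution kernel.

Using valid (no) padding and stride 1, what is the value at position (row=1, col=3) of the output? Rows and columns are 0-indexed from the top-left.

26.65

The receptive field on the input at this output position is [0 1.6 4.4 / 0 1.3 1.2 / 5.4 5.1 4.8]. Elementwise product with the kernel and sum: 0·1 + 1.6·2 + 0·-1 + 1.3·0.5 + 1.2·-0.5 + 5.4·2 + 5.1·2 + 4.8·0.5.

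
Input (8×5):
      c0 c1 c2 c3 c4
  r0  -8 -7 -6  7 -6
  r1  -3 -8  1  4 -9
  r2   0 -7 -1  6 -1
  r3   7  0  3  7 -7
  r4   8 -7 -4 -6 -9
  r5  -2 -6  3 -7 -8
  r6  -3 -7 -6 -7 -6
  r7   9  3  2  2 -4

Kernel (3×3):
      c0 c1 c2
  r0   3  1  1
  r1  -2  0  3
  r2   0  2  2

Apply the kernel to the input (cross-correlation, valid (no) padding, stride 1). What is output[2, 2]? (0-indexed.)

-55

The receptive field on the input at this output position is [-1 6 -1 / 3 7 -7 / -4 -6 -9]. Elementwise product with the kernel and sum: -1·3 + 6·1 + -1·1 + 3·-2 + -7·3 + -6·2 + -9·2.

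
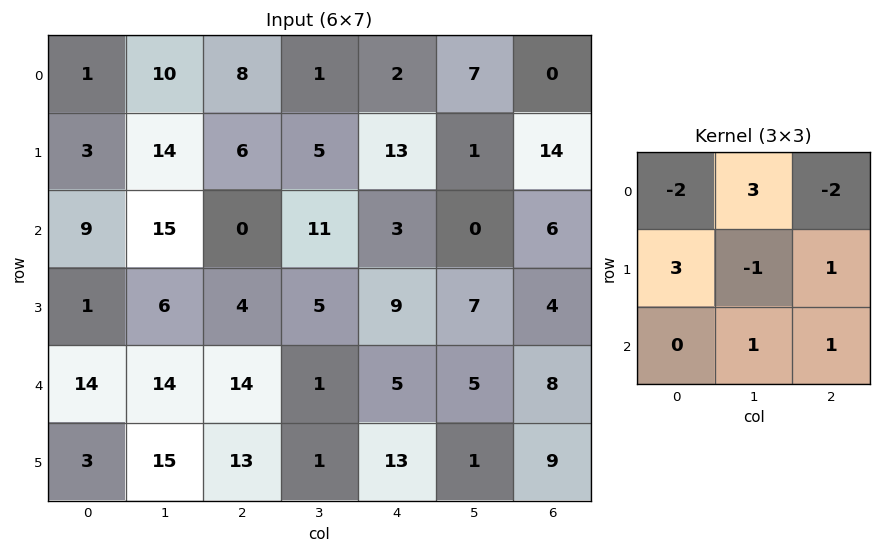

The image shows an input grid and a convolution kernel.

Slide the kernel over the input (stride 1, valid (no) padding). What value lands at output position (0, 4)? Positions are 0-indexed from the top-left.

75

The receptive field on the input at this output position is [2 7 0 / 13 1 14 / 3 0 6]. Elementwise product with the kernel and sum: 2·-2 + 7·3 + 0·-2 + 13·3 + 1·-1 + 14·1 + 0·1 + 6·1.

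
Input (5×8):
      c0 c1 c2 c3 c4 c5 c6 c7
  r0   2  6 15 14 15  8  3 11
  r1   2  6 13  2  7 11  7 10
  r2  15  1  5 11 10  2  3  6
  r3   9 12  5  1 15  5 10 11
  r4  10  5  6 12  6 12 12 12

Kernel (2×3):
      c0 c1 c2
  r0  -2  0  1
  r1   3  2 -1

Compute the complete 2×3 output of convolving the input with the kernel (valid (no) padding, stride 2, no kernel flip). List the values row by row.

16 21 9
21 2 28

Output[0,0]: The receptive field on the input at this output position is [2 6 15 / 2 6 13]. Elementwise product with the kernel and sum: 2·-2 + 15·1 + 2·3 + 6·2 + 13·-1.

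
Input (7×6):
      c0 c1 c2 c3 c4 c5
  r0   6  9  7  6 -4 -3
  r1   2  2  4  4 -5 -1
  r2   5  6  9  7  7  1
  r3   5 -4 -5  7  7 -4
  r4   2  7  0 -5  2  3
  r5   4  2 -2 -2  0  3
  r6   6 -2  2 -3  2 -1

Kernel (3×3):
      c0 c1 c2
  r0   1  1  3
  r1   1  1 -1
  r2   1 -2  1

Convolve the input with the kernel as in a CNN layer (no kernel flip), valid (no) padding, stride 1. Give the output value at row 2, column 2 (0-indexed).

The receptive field on the input at this output position is [9 7 7 / -5 7 7 / 0 -5 2]. Elementwise product with the kernel and sum: 9·1 + 7·1 + 7·3 + -5·1 + 7·1 + 7·-1 + 0·1 + -5·-2 + 2·1.

44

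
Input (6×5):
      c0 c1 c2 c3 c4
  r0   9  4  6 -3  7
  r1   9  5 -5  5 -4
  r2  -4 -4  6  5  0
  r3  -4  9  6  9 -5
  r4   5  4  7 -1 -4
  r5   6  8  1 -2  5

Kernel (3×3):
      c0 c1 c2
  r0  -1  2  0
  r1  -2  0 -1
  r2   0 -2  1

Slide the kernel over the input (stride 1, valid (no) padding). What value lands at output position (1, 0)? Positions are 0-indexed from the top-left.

The receptive field on the input at this output position is [9 5 -5 / -4 -4 6 / -4 9 6]. Elementwise product with the kernel and sum: 9·-1 + 5·2 + -4·-2 + 6·-1 + 9·-2 + 6·1.

-9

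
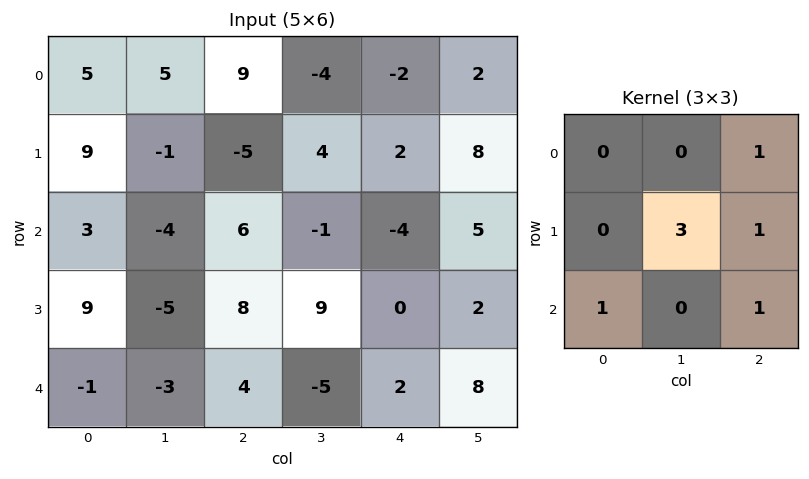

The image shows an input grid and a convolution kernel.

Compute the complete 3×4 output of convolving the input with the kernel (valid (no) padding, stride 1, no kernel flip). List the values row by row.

Output[0,0]: The receptive field on the input at this output position is [5 5 9 / 9 -1 -5 / 3 -4 6]. Elementwise product with the kernel and sum: 9·1 + -1·3 + -5·1 + 3·1 + 6·1.
Output[0,1]: The receptive field on the input at this output position is [5 9 -4 / -1 -5 4 / -4 6 -1]. Elementwise product with the kernel and sum: -4·1 + -5·3 + 4·1 + -4·1 + -1·1.

10 -20 14 20
6 25 3 12
2 24 29 10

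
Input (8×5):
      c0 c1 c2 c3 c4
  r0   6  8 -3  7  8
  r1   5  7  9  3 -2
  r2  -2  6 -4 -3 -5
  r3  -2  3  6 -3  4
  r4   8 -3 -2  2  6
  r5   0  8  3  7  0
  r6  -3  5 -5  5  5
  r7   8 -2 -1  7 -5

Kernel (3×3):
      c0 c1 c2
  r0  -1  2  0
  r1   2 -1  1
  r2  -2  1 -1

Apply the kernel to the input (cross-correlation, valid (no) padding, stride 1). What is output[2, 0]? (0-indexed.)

The receptive field on the input at this output position is [-2 6 -4 / -2 3 6 / 8 -3 -2]. Elementwise product with the kernel and sum: -2·-1 + 6·2 + -2·2 + 3·-1 + 6·1 + 8·-2 + -3·1 + -2·-1.

-4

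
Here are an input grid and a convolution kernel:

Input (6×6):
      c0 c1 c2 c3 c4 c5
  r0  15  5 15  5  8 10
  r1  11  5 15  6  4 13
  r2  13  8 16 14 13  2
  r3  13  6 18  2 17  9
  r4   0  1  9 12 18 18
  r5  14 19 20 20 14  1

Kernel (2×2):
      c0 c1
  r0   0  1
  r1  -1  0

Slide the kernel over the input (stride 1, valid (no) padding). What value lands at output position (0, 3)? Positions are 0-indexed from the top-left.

The receptive field on the input at this output position is [5 8 / 6 4]. Elementwise product with the kernel and sum: 8·1 + 6·-1.

2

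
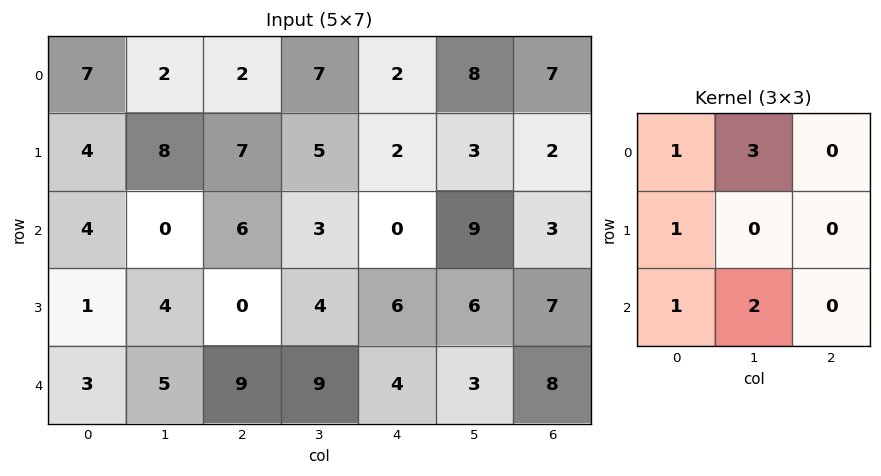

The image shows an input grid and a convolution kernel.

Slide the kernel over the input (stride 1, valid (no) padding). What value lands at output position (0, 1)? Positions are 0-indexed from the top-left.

The receptive field on the input at this output position is [2 2 7 / 8 7 5 / 0 6 3]. Elementwise product with the kernel and sum: 2·1 + 2·3 + 8·1 + 0·1 + 6·2.

28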